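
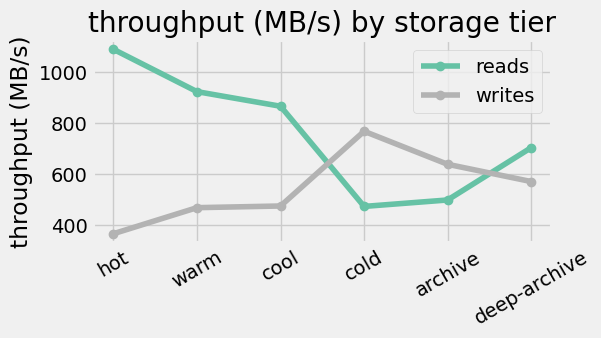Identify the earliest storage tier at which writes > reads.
cold

cool: writes ≈ 500 vs reads ≈ 900 (not yet); cold: writes ≈ 800 vs reads ≈ 500 (first crossover).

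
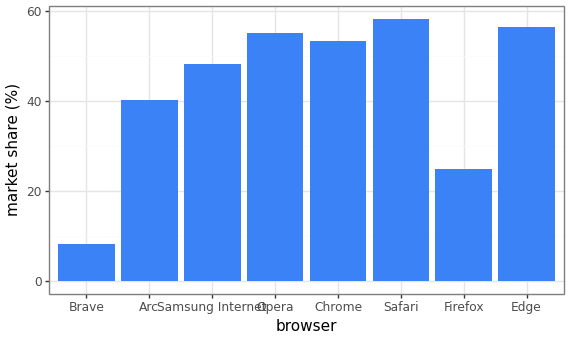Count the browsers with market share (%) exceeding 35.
Above 35: Arc, Samsung Internet, Opera, Chrome, Safari, Edge.

6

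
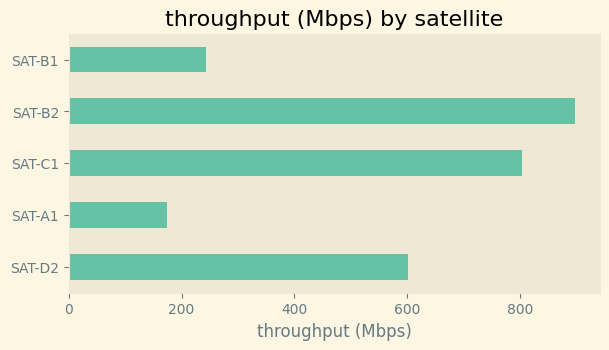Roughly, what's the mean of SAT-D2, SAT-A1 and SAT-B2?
(600 + 200 + 900) / 3 ≈ 567.

≈ 567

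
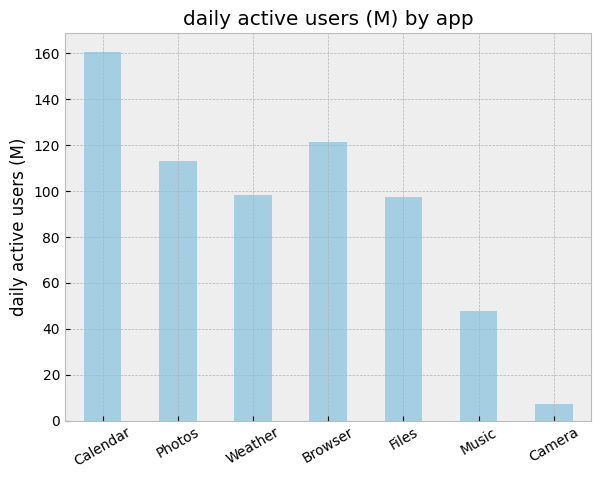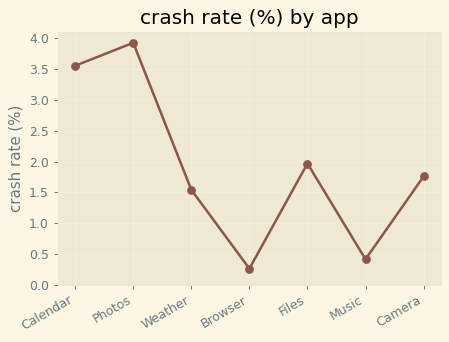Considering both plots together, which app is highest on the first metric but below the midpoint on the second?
Browser

Chart 2 median crash rate (%) ≈ 2; below-median apps: Weather, Browser, Music. Among those, Browser has the highest daily active users (M) (≈ 120).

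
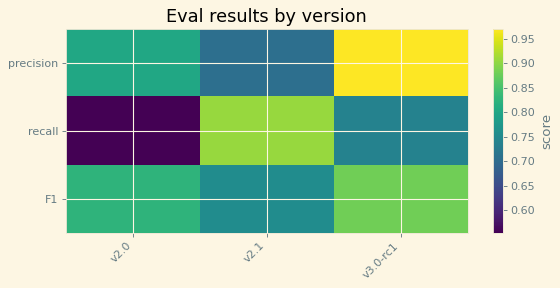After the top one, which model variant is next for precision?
v2.0

Top 3 for precision: v3.0-rc1 ≈ 0.95, v2.0 ≈ 0.80, v2.1 ≈ 0.70.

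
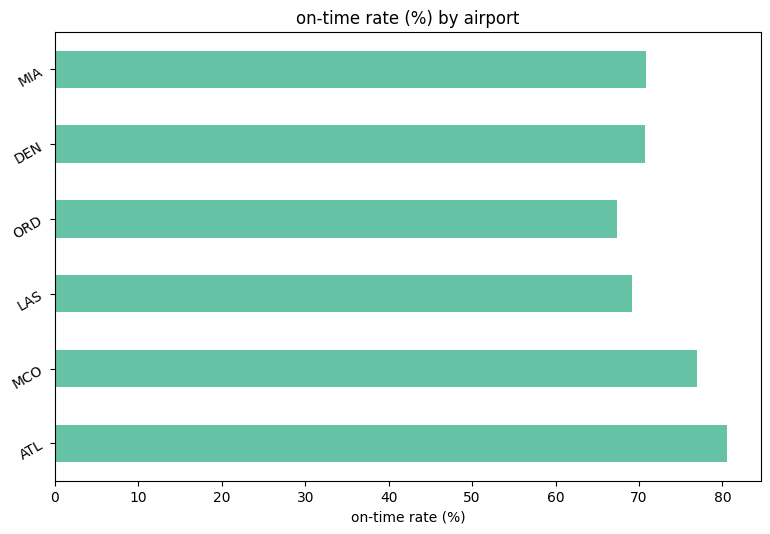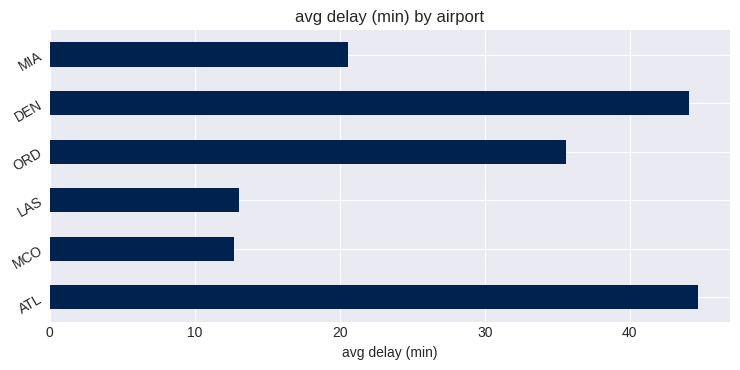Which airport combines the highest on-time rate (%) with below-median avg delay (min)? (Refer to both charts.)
MCO

Chart 2 median avg delay (min) ≈ 30; below-median airports: MCO, LAS, MIA. Among those, MCO has the highest on-time rate (%) (≈ 80).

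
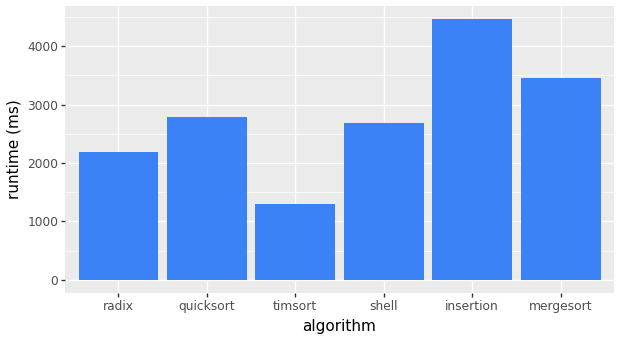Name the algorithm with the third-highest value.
Top 4: insertion ≈ 4500, mergesort ≈ 3500, quicksort ≈ 3000, shell ≈ 2500.

quicksort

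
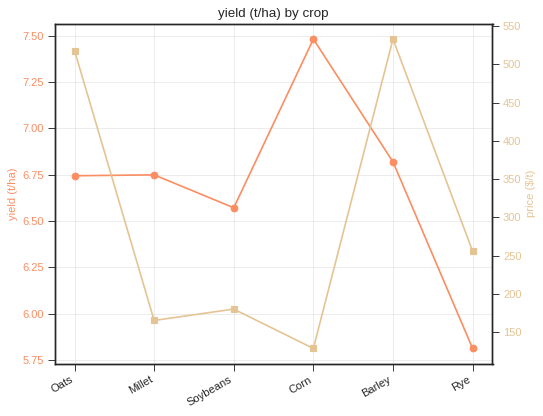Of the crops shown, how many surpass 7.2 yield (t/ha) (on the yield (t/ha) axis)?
Above 7.2: Corn.

1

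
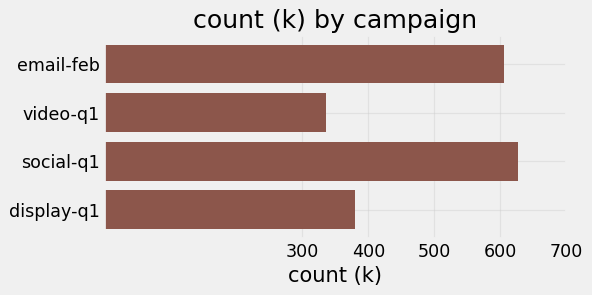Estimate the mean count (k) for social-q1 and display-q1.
(600 + 400) / 2 ≈ 500.

≈ 500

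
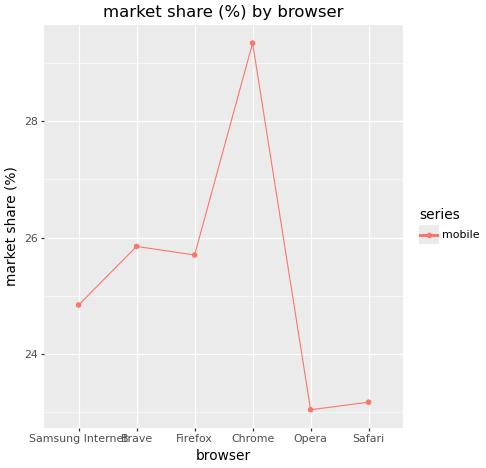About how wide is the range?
Max Chrome ≈ 29, min Opera ≈ 23; range ≈ 6.

≈ 6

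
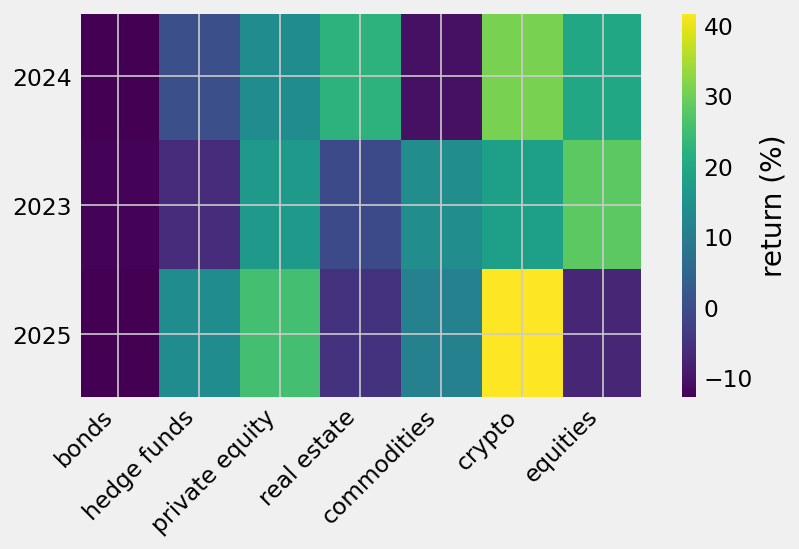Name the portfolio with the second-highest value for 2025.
private equity

Top 3 for 2025: crypto ≈ 40, private equity ≈ 25, hedge funds ≈ 15.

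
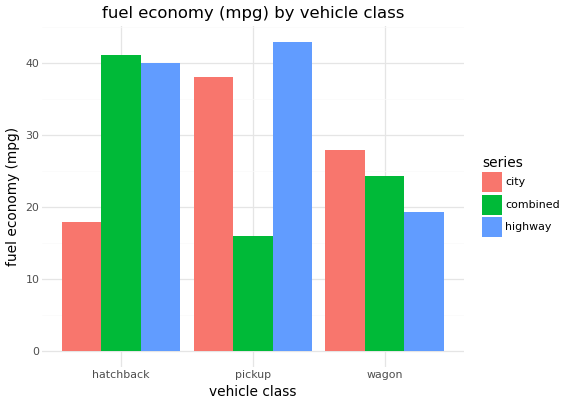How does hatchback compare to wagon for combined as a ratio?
hatchback ≈ 40, wagon ≈ 25; 40/25 ≈ 1.6.

≈ 1.6×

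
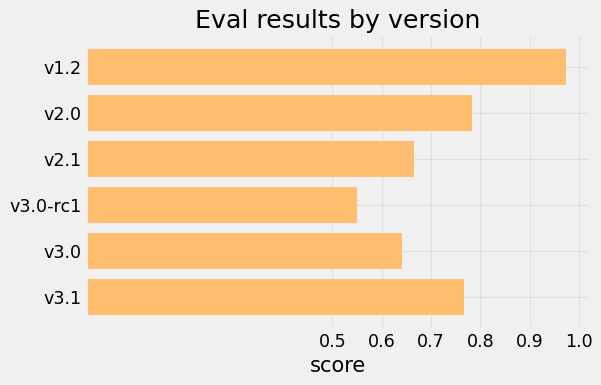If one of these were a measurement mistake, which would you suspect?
v1.2 ≈ 1.0; the rest sit between ≈ 0.6 and ≈ 0.8.

v1.2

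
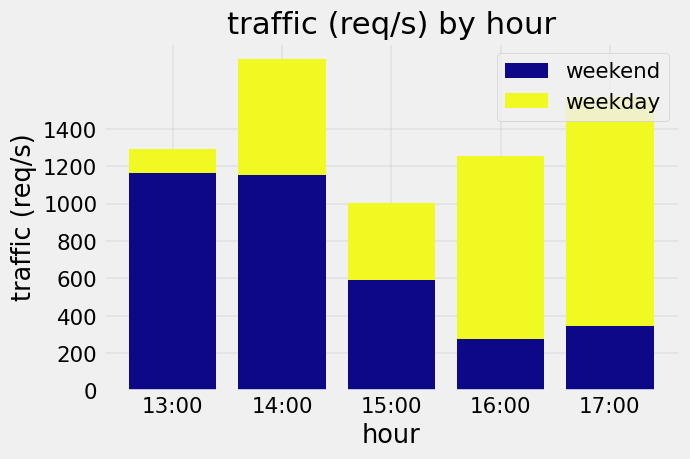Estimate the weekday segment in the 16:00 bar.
weekday top ≈ 1200, bottom ≈ 200; segment ≈ 1000.

≈ 1000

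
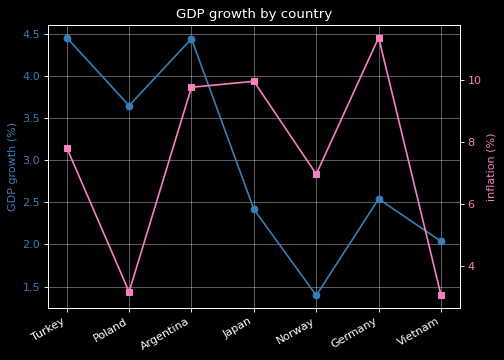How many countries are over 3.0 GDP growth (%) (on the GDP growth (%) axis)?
3

Above 3.0: Turkey, Poland, Argentina.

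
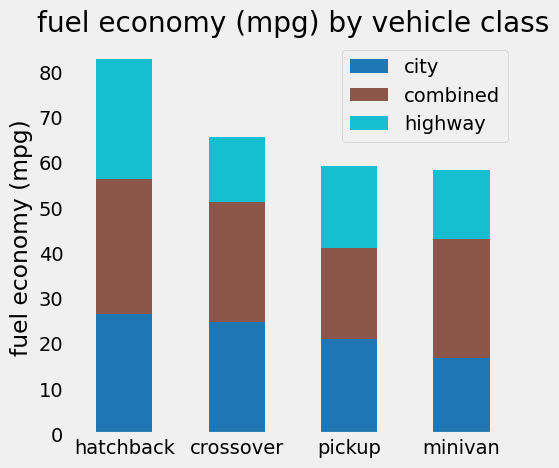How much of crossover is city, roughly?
≈ 20

city top ≈ 20, bottom ≈ 0; segment ≈ 20.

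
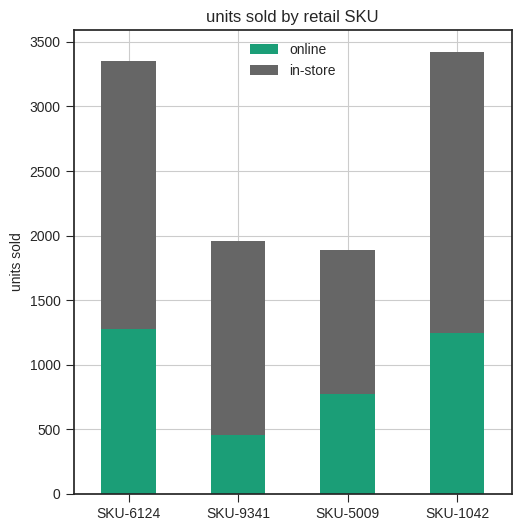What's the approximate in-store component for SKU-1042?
≈ 2500

in-store top ≈ 3500, bottom ≈ 1000; segment ≈ 2500.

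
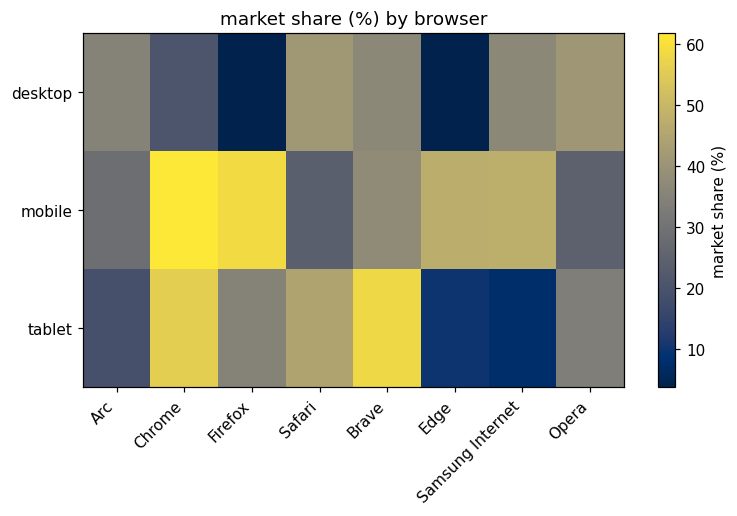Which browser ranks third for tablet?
Top 4 for tablet: Brave ≈ 60, Chrome ≈ 55, Safari ≈ 45, Firefox ≈ 35.

Safari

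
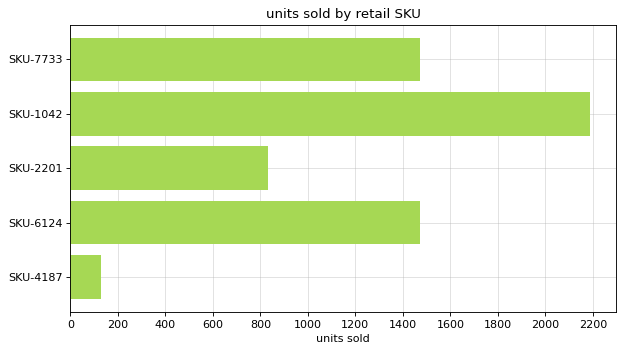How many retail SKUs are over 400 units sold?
Above 400: SKU-7733, SKU-1042, SKU-2201, SKU-6124.

4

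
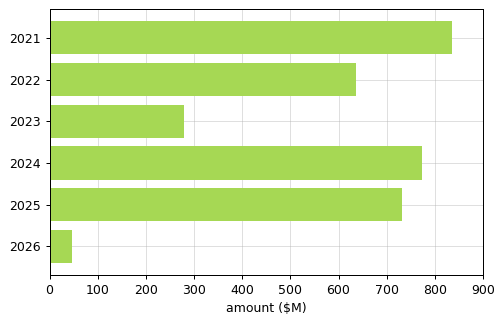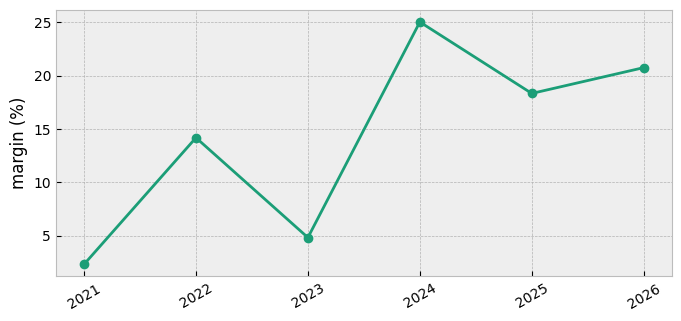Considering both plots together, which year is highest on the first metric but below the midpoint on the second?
2021

Chart 2 median margin (%) ≈ 15; below-median years: 2021, 2022, 2023. Among those, 2021 has the highest amount ($M) (≈ 800).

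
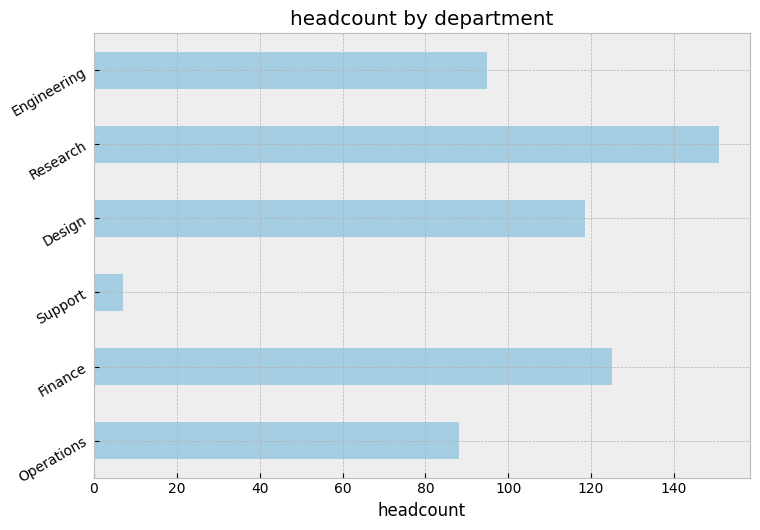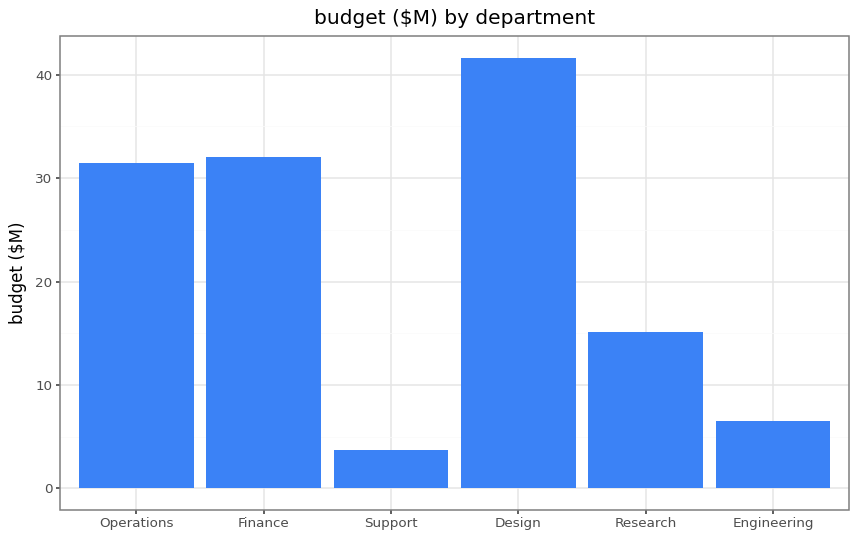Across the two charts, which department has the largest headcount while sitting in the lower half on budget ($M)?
Chart 2 median budget ($M) ≈ 25; below-median departments: Support, Research, Engineering. Among those, Research has the highest headcount (≈ 160).

Research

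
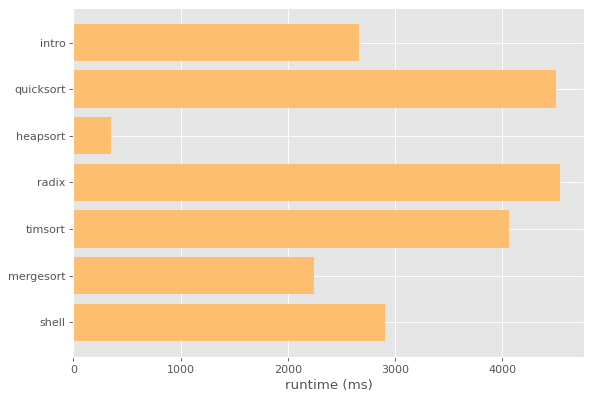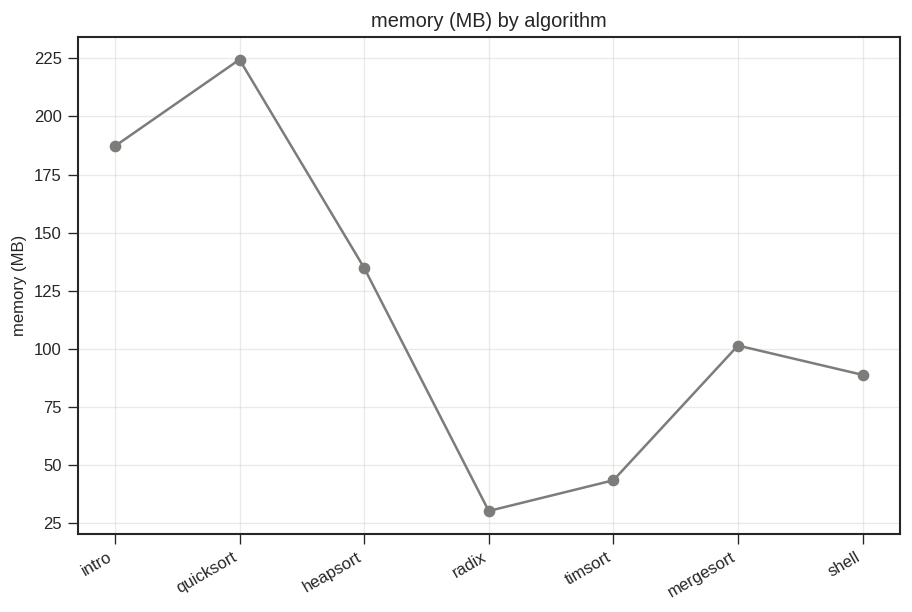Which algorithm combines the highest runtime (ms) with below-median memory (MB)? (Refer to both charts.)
Chart 2 median memory (MB) ≈ 100; below-median algorithms: radix, timsort, shell. Among those, radix has the highest runtime (ms) (≈ 4500).

radix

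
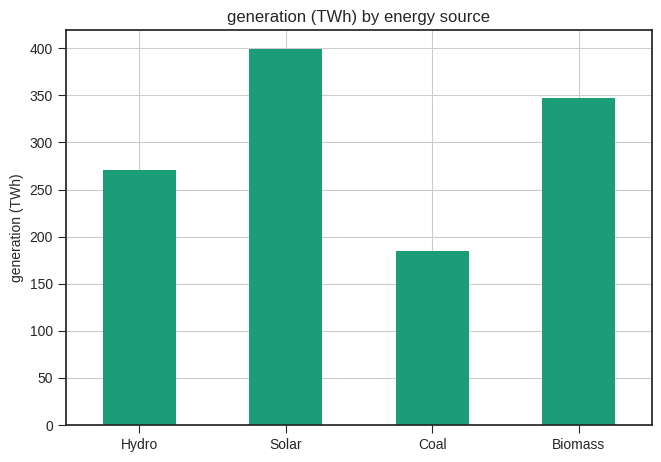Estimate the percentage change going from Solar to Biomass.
≈ -12.5%

Solar ≈ 400, Biomass ≈ 350; (350 − 400) / 400 ≈ -12.5%.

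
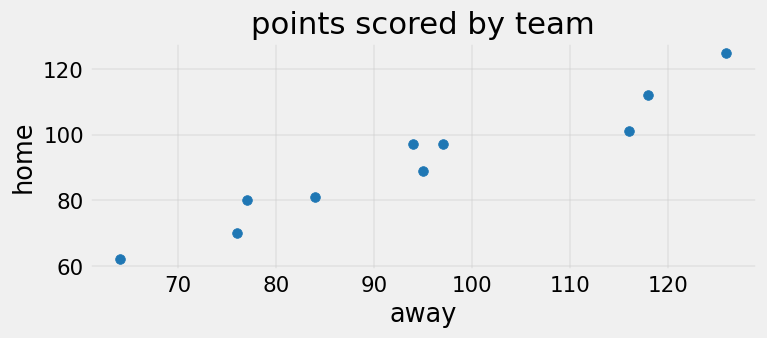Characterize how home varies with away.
Points are positively correlated; strong (|r| ≈ 1.0).

positive, strong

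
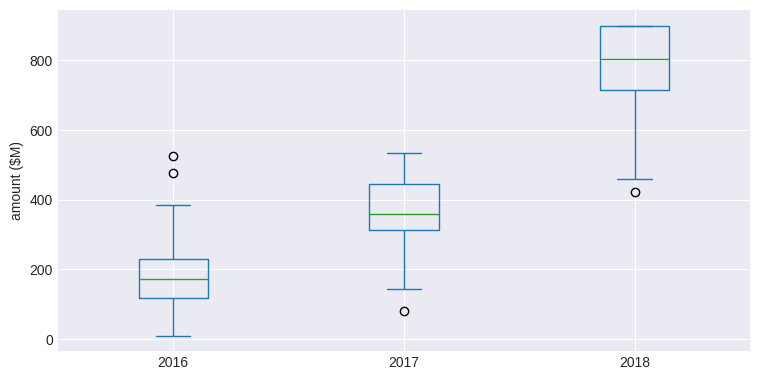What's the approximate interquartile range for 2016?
≈ 100

Q3 ≈ 200, Q1 ≈ 100; IQR ≈ 100.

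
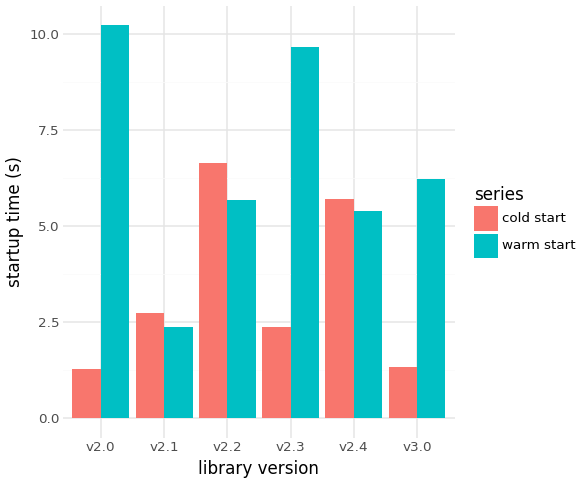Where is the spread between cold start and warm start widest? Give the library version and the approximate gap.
v2.0: cold start ≈ 1, warm start ≈ 10 → gap ≈ 9. Next-largest (v2.3) is only ≈ 8.

v2.0, ≈ 9 s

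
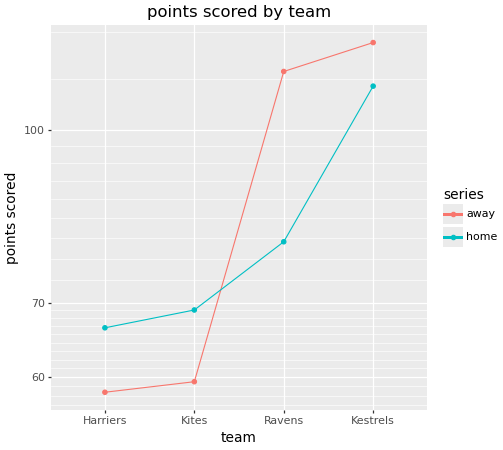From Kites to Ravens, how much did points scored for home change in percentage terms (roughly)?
Kites ≈ 70, Ravens ≈ 80; (80 − 70) / 70 ≈ +14.3%.

≈ +14.3%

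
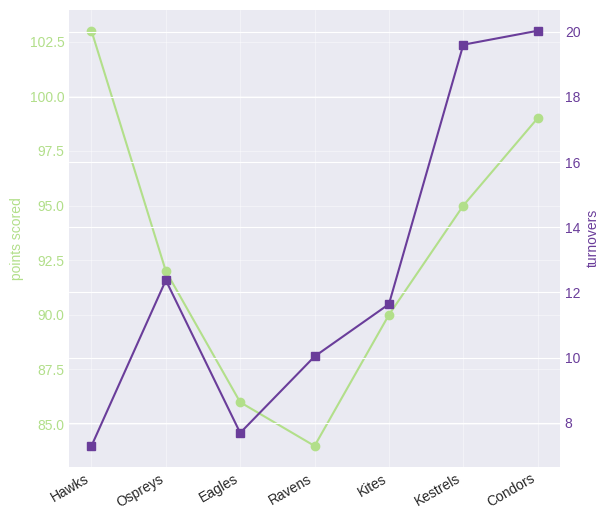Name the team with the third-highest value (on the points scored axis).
Kestrels

Top 4 (on the points scored axis): Hawks ≈ 104, Condors ≈ 100, Kestrels ≈ 96, Ospreys ≈ 92.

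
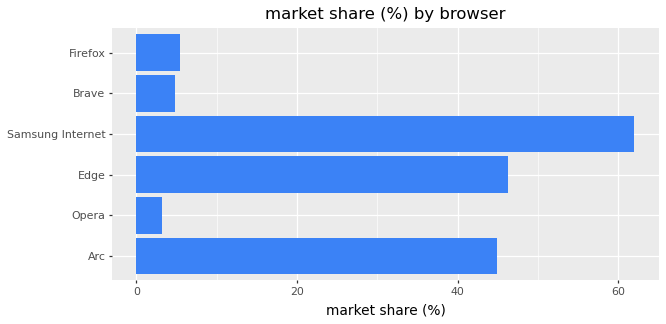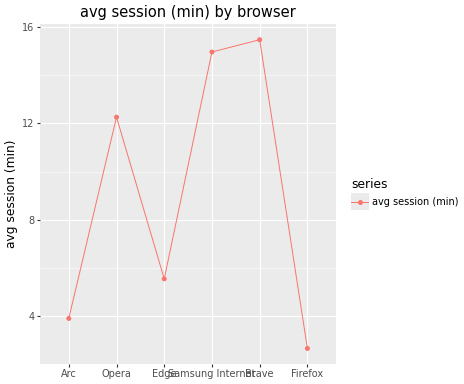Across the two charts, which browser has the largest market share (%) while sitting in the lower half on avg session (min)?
Edge

Chart 2 median avg session (min) ≈ 8; below-median browsers: Arc, Edge, Firefox. Among those, Edge has the highest market share (%) (≈ 50).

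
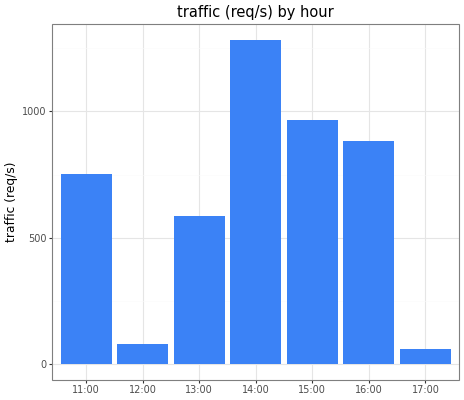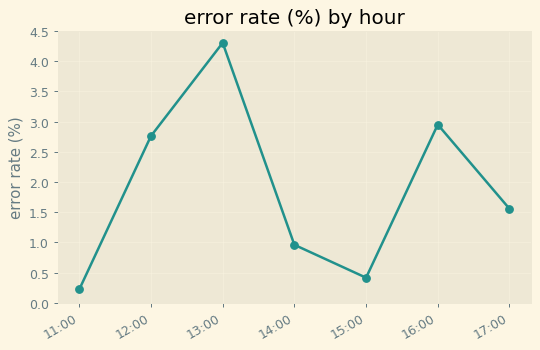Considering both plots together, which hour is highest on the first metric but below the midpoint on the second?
14:00

Chart 2 median error rate (%) ≈ 1.5; below-median hours: 11:00, 14:00, 15:00. Among those, 14:00 has the highest traffic (req/s) (≈ 1200).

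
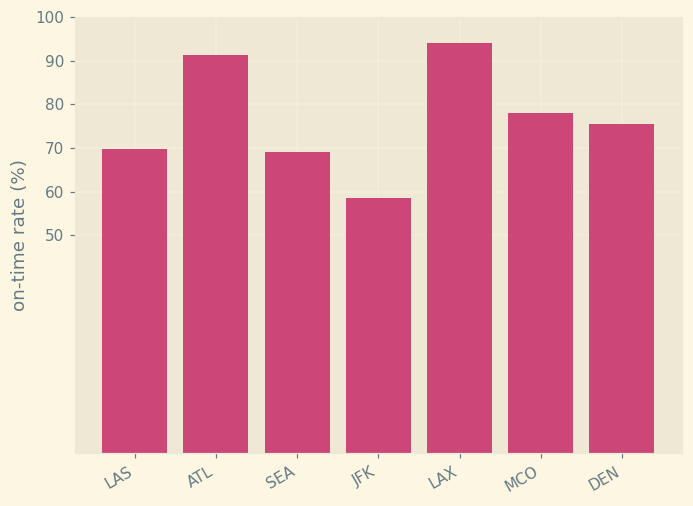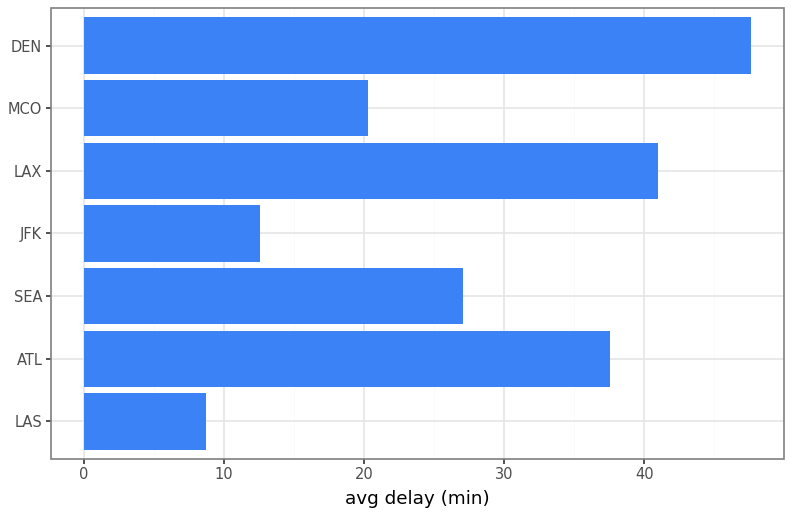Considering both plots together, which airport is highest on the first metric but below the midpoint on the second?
Chart 2 median avg delay (min) ≈ 25; below-median airports: LAS, JFK, MCO. Among those, MCO has the highest on-time rate (%) (≈ 80).

MCO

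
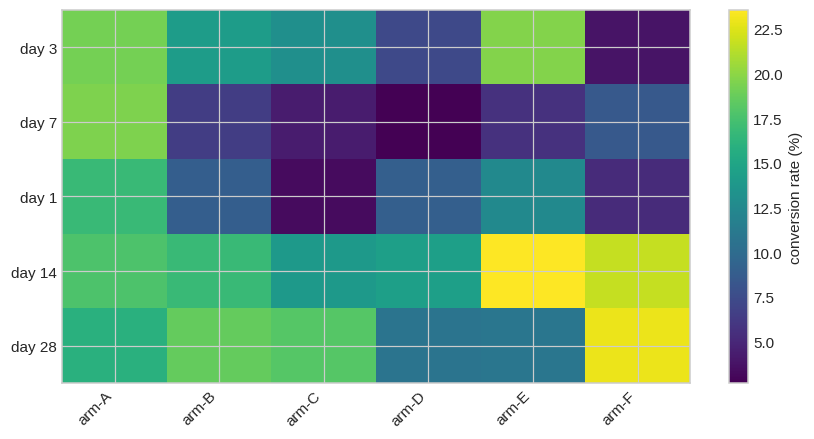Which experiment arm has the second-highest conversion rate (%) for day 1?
arm-E

Top 3 for day 1: arm-A ≈ 16, arm-E ≈ 12, arm-D ≈ 10.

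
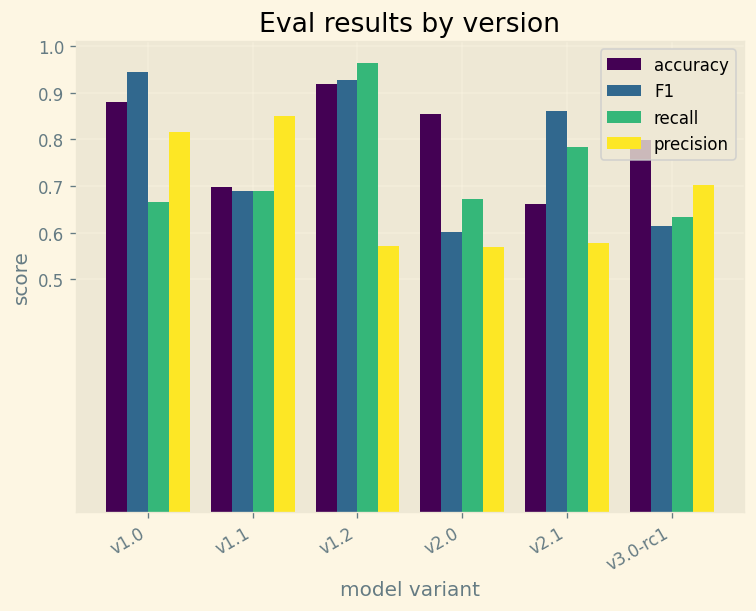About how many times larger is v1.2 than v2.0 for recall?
v1.2 ≈ 1.0, v2.0 ≈ 0.7; 1.0/0.7 ≈ 1.43.

≈ 1.43×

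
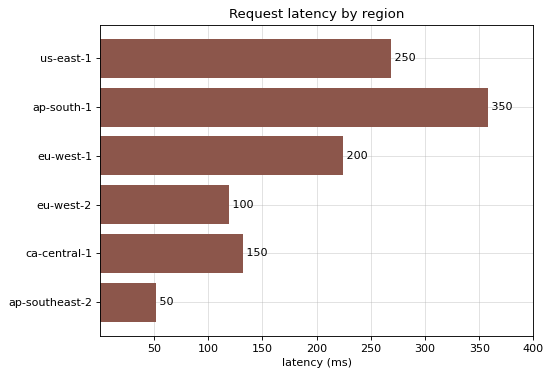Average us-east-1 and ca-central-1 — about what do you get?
(250 + 150) / 2 ≈ 200.

≈ 200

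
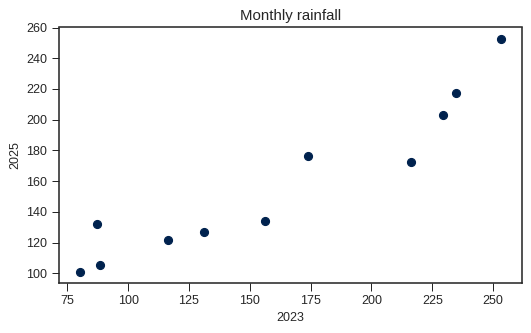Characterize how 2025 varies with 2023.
Points are positively correlated; strong (|r| ≈ 0.9).

positive, strong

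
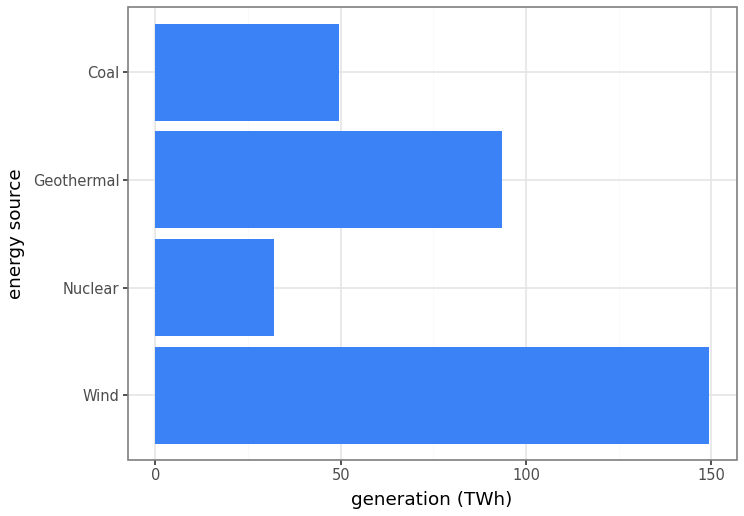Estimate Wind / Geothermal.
≈ 1.4×

Wind ≈ 140, Geothermal ≈ 100; 140/100 ≈ 1.4.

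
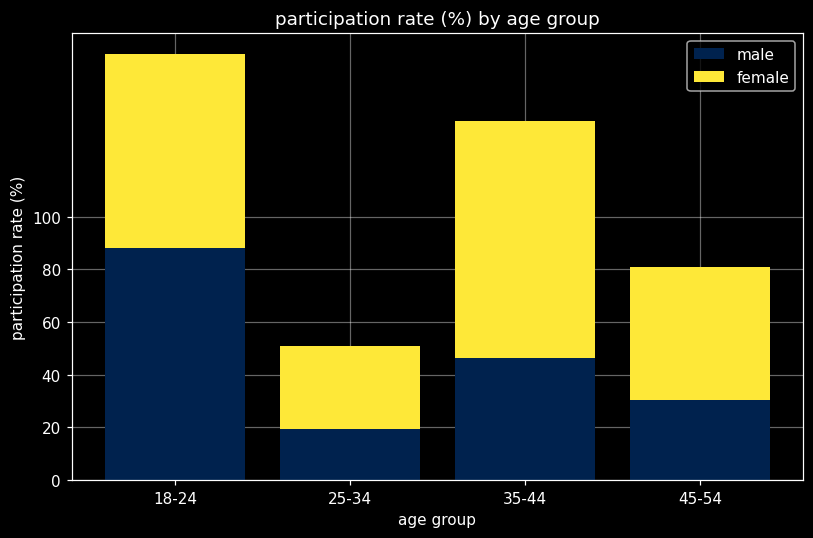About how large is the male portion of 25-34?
male top ≈ 20, bottom ≈ 0; segment ≈ 20.

≈ 20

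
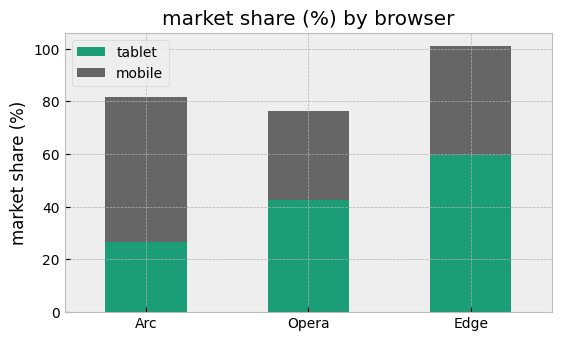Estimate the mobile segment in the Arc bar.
mobile top ≈ 80, bottom ≈ 30; segment ≈ 50.

≈ 50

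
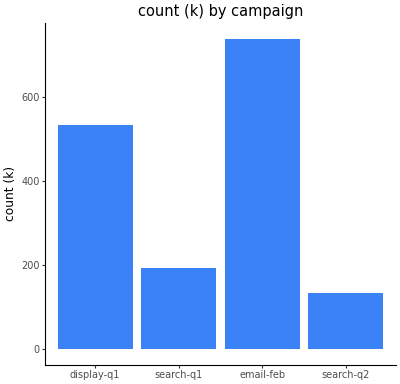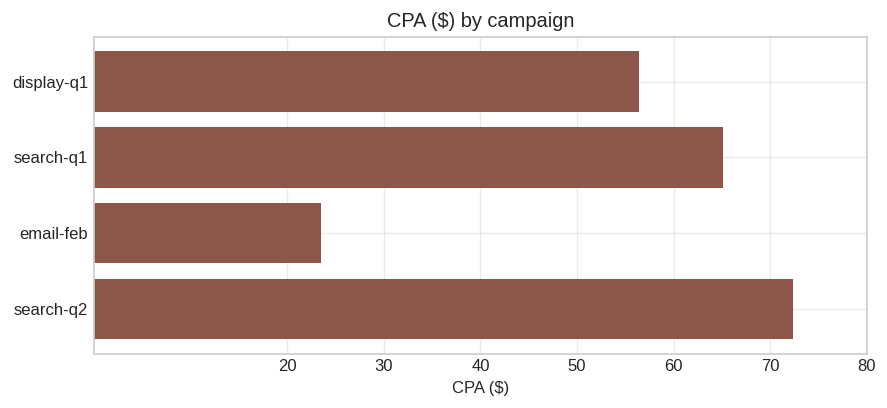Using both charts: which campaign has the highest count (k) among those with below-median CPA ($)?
Chart 2 median CPA ($) ≈ 60; below-median campaigns: display-q1, email-feb. Among those, email-feb has the highest count (k) (≈ 700).

email-feb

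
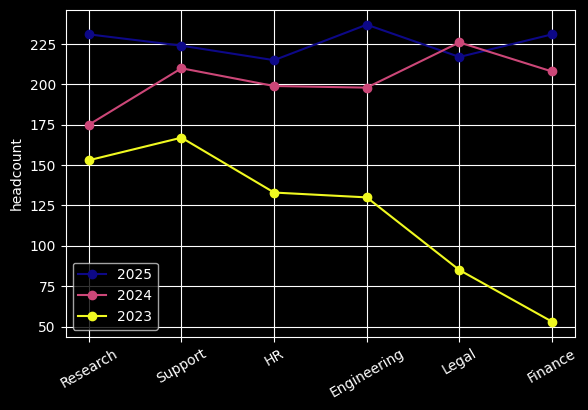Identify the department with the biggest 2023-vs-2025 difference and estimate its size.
Finance: 2023 ≈ 60, 2025 ≈ 240 → gap ≈ 180. Next-largest (Legal) is only ≈ 140.

Finance, ≈ 180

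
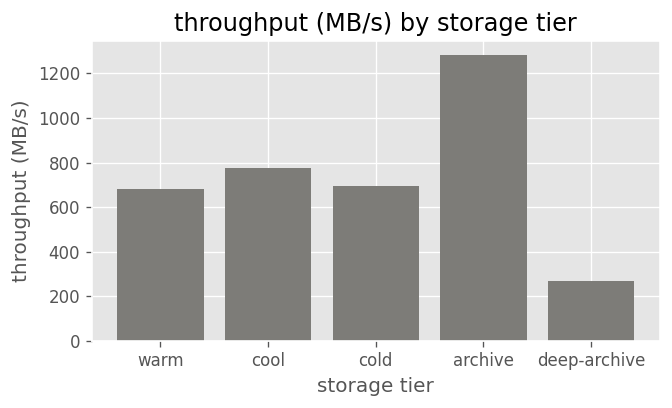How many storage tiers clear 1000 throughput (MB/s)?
1

Above 1000: archive.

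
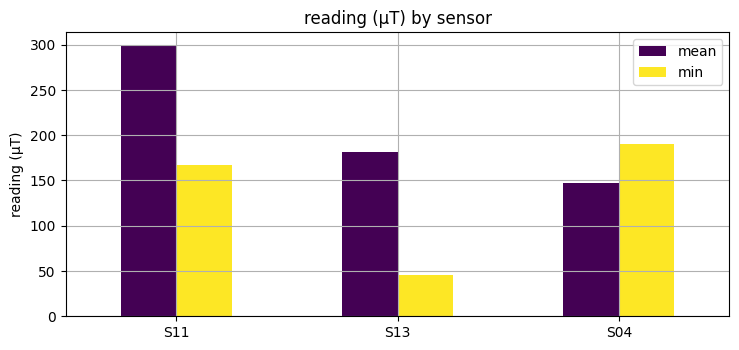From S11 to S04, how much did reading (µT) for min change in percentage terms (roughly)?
≈ +14.3%

S11 ≈ 175, S04 ≈ 200; (200 − 175) / 175 ≈ +14.3%.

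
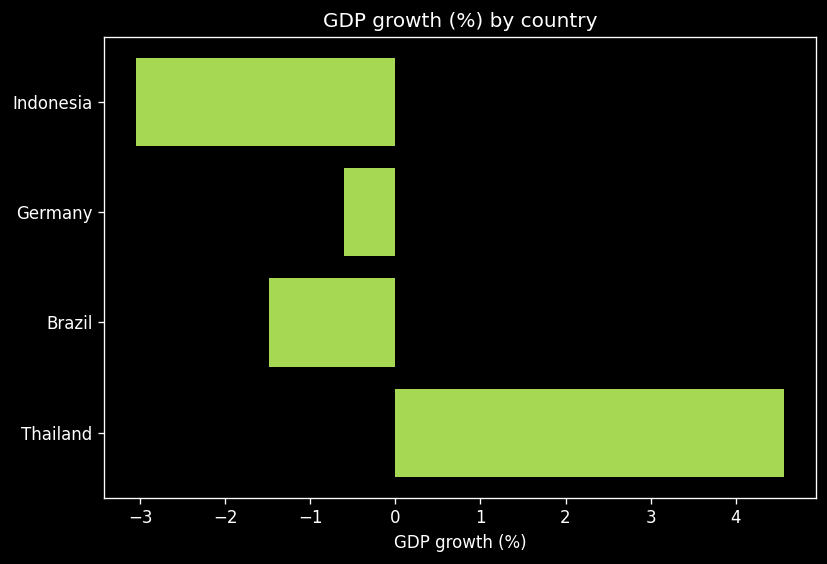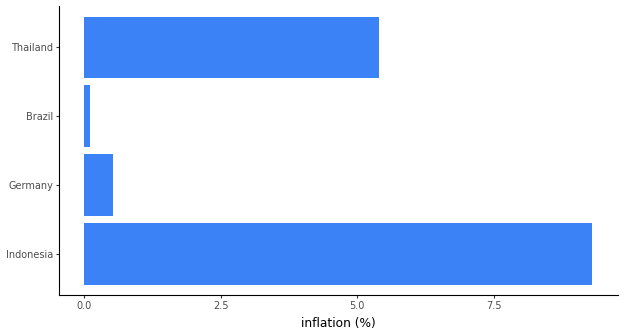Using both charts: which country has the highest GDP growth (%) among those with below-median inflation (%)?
Chart 2 median inflation (%) ≈ 3; below-median countries: Germany, Brazil. Among those, Germany has the highest GDP growth (%) (≈ -0.5).

Germany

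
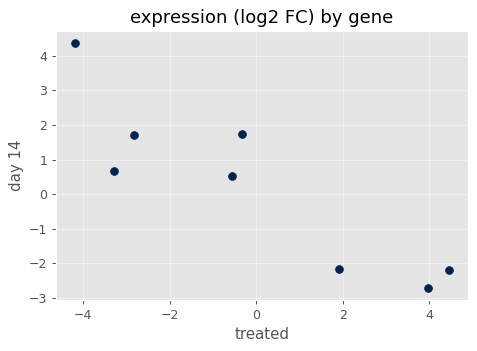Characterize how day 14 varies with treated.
negative, strong

Points are negatively correlated; strong (|r| ≈ 0.9).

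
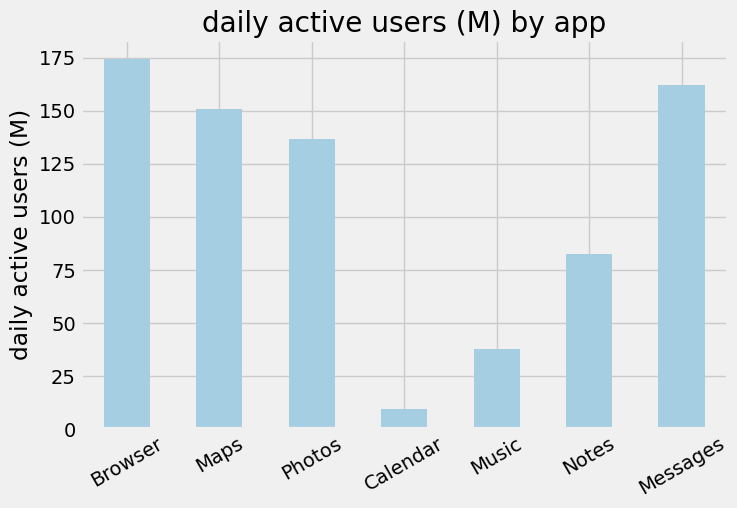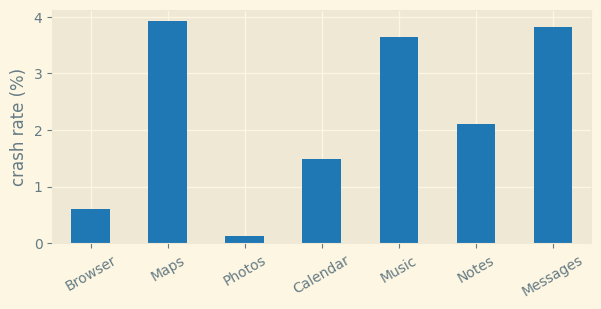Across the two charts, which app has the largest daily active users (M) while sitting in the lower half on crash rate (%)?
Chart 2 median crash rate (%) ≈ 2; below-median apps: Browser, Photos, Calendar. Among those, Browser has the highest daily active users (M) (≈ 180).

Browser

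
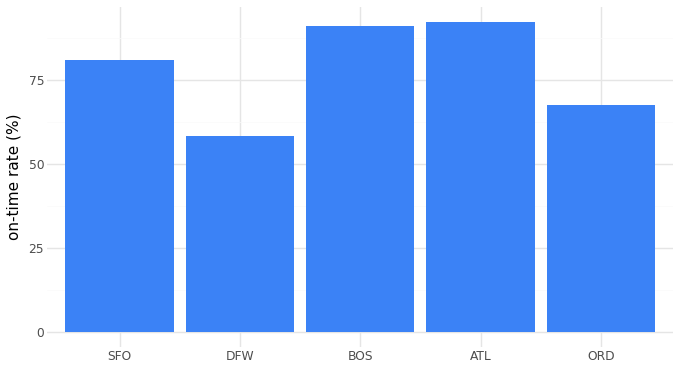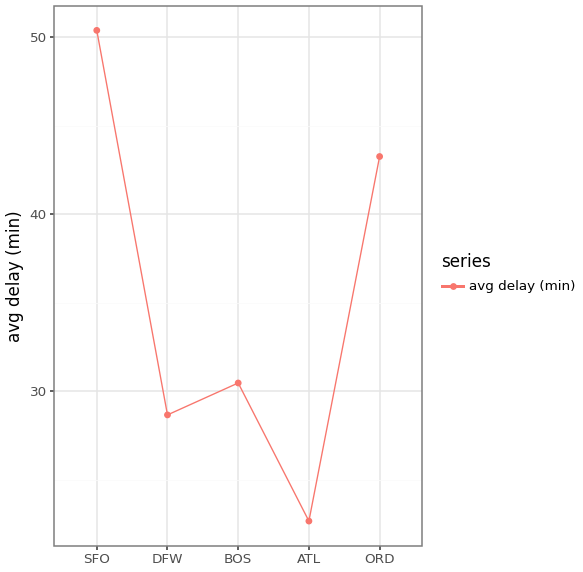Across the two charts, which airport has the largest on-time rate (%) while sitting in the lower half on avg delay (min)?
Chart 2 median avg delay (min) ≈ 30; below-median airports: DFW, ATL. Among those, ATL has the highest on-time rate (%) (≈ 90).

ATL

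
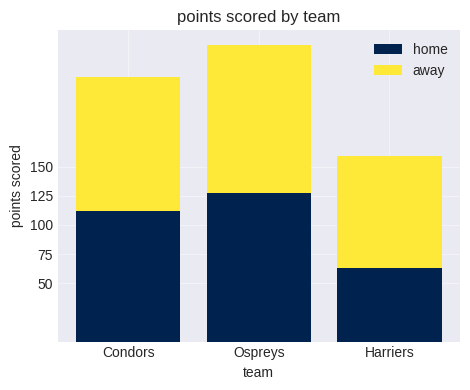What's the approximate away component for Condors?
≈ 125

away top ≈ 225, bottom ≈ 100; segment ≈ 125.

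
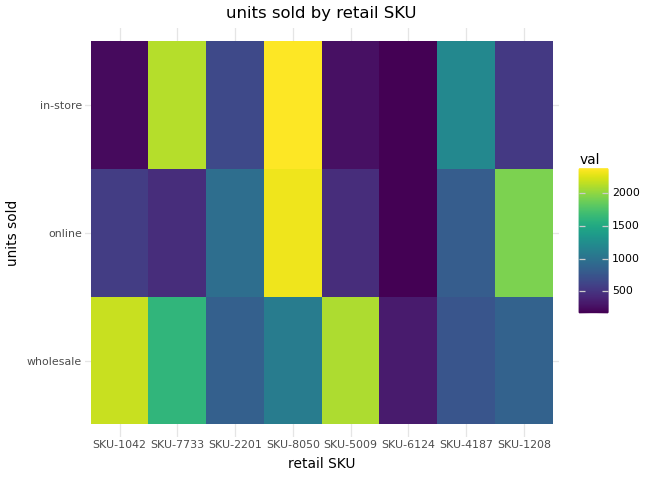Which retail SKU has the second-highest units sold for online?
SKU-1208

Top 3 for online: SKU-8050 ≈ 2400, SKU-1208 ≈ 2000, SKU-2201 ≈ 1000.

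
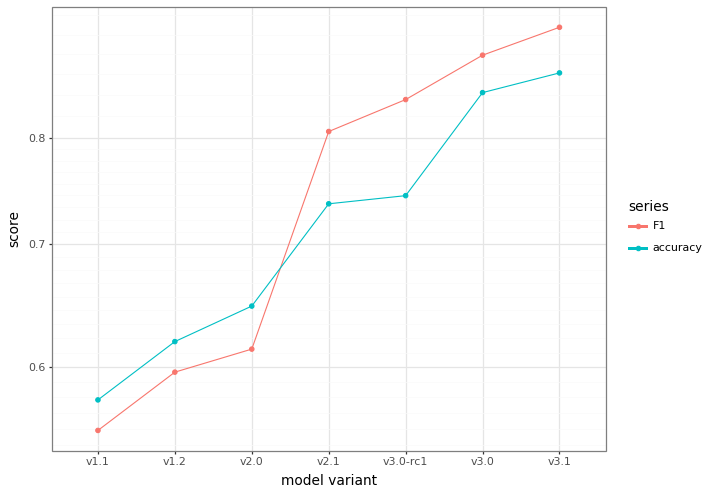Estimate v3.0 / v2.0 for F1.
≈ 1.5×

v3.0 ≈ 0.90, v2.0 ≈ 0.60; 0.90/0.60 ≈ 1.5.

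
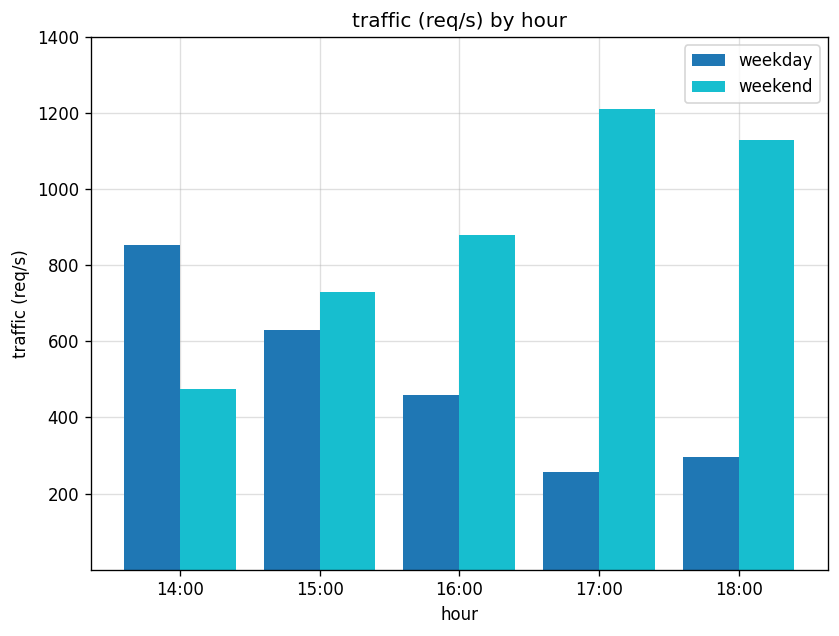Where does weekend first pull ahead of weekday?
14:00: weekend ≈ 400 vs weekday ≈ 800 (not yet); 15:00: weekend ≈ 800 vs weekday ≈ 600 (first crossover).

15:00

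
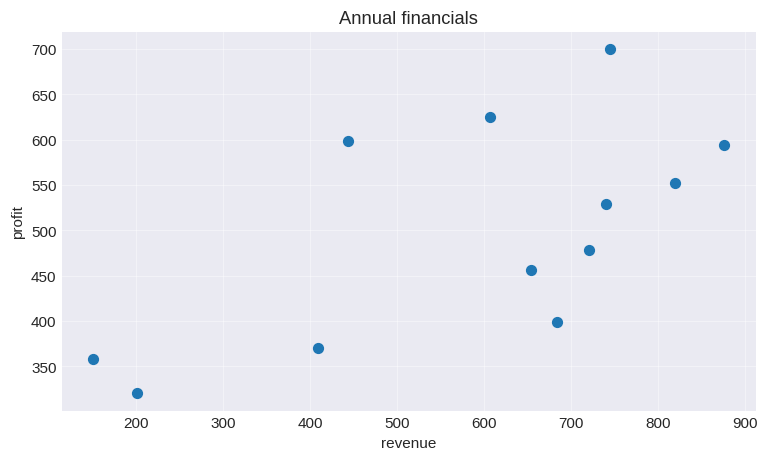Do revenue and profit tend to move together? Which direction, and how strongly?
Points are positively correlated; moderate (|r| ≈ 0.6).

positive, moderate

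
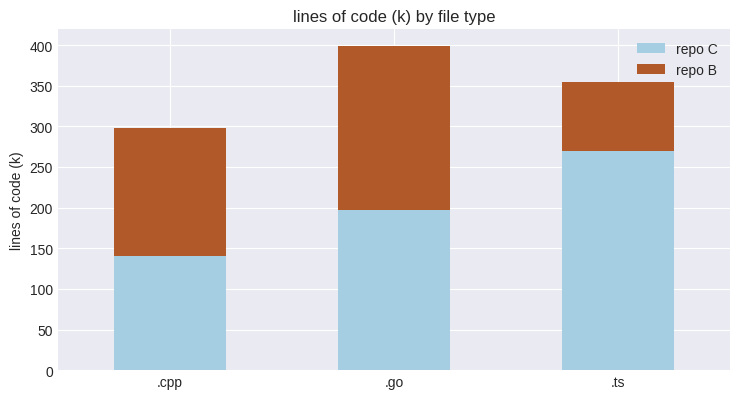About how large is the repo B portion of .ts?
≈ 100

repo B top ≈ 350, bottom ≈ 250; segment ≈ 100.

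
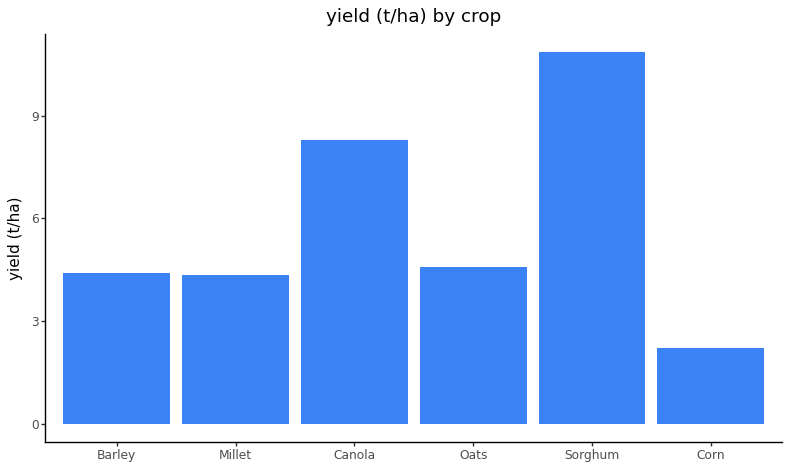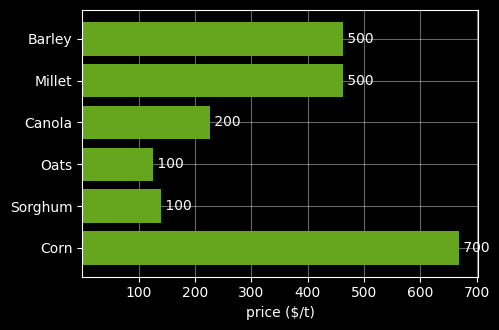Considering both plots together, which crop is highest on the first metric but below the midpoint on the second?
Chart 2 median price ($/t) ≈ 300; below-median crops: Canola, Oats, Sorghum. Among those, Sorghum has the highest yield (t/ha) (≈ 11).

Sorghum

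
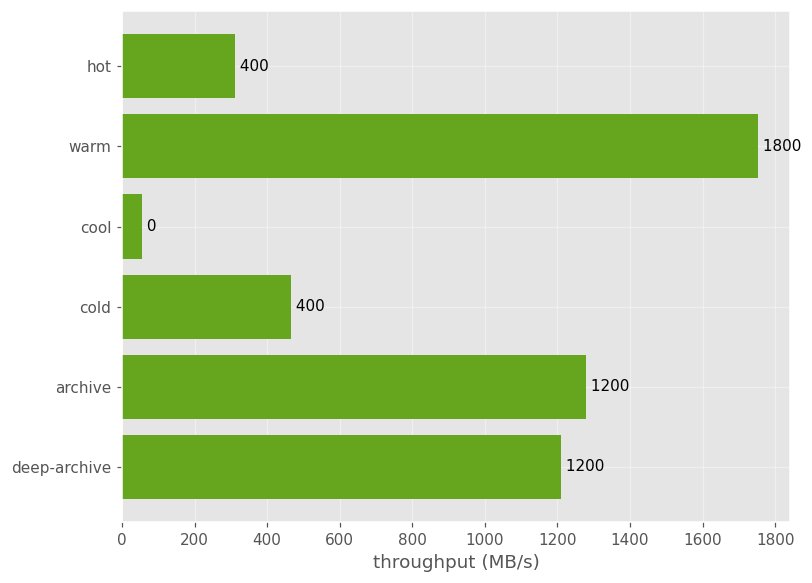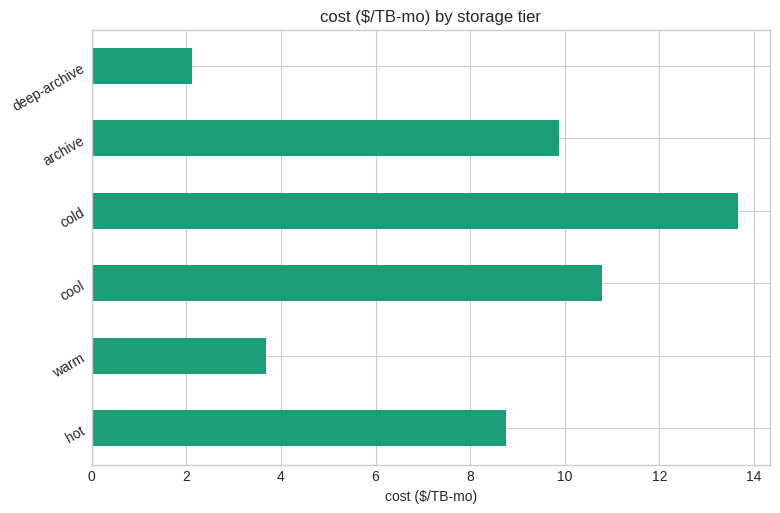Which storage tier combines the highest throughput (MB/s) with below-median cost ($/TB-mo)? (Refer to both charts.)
warm

Chart 2 median cost ($/TB-mo) ≈ 10; below-median storage tiers: hot, warm, deep-archive. Among those, warm has the highest throughput (MB/s) (≈ 1800).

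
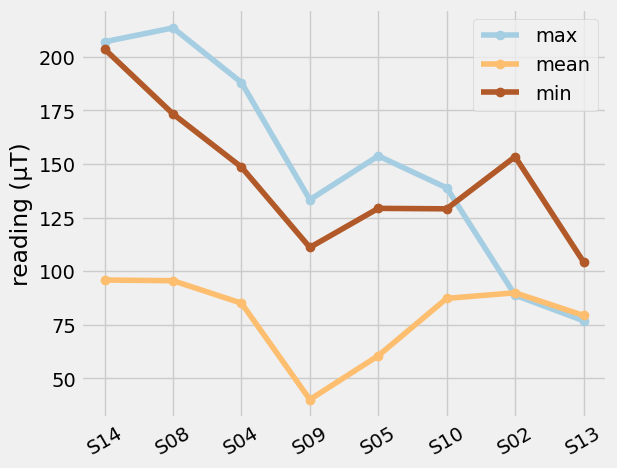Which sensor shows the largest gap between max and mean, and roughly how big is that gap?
S08: max ≈ 220, mean ≈ 100 → gap ≈ 120. Next-largest (S14) is only ≈ 100.

S08, ≈ 120 µT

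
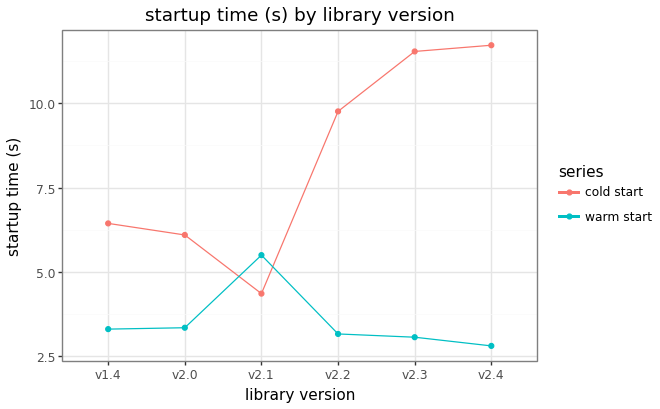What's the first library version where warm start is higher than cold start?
v2.1

v2.0: warm start ≈ 3 vs cold start ≈ 6 (not yet); v2.1: warm start ≈ 5 vs cold start ≈ 4 (first crossover).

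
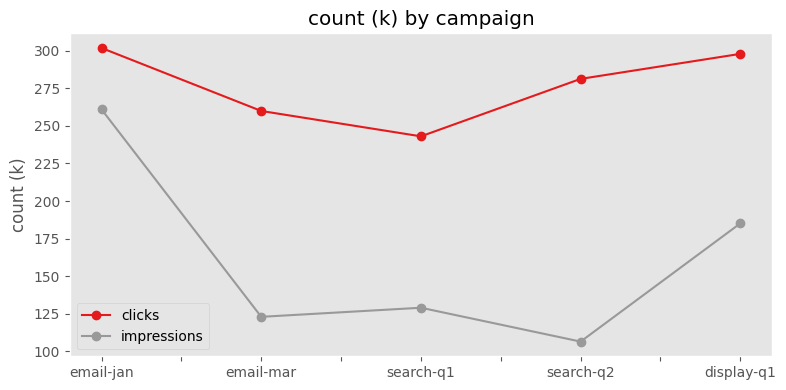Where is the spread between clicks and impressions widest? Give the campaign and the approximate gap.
search-q2, ≈ 180 k

search-q2: clicks ≈ 280, impressions ≈ 100 → gap ≈ 180. Next-largest (email-mar) is only ≈ 140.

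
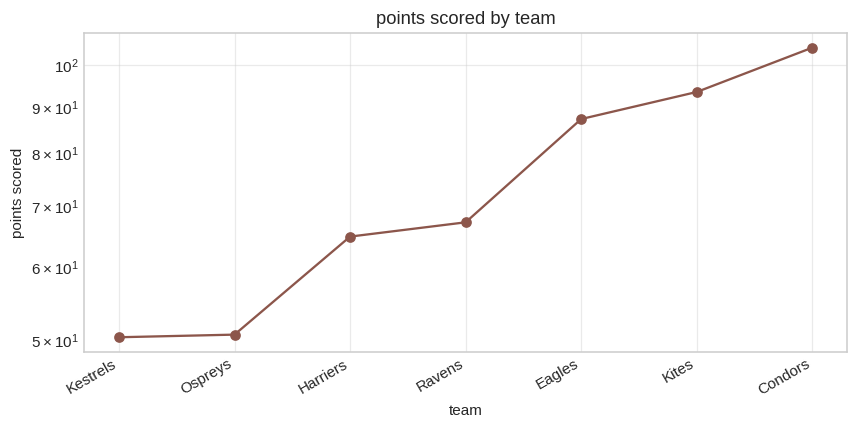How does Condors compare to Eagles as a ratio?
≈ 1.24×

Condors ≈ 105, Eagles ≈ 85; 105/85 ≈ 1.24.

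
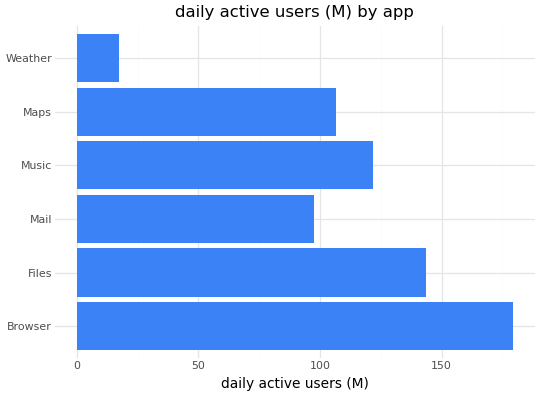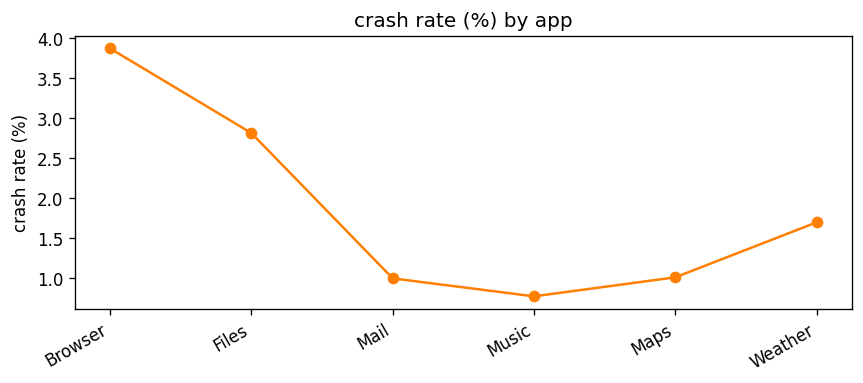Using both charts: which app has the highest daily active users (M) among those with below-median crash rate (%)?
Music

Chart 2 median crash rate (%) ≈ 1.5; below-median apps: Mail, Music, Maps. Among those, Music has the highest daily active users (M) (≈ 120).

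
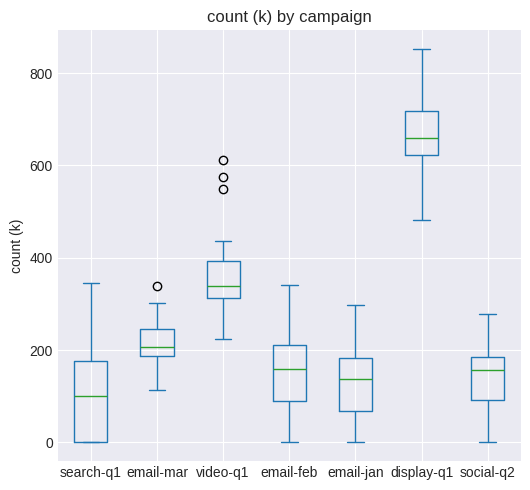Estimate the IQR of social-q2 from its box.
≈ 100

Q3 ≈ 200, Q1 ≈ 100; IQR ≈ 100.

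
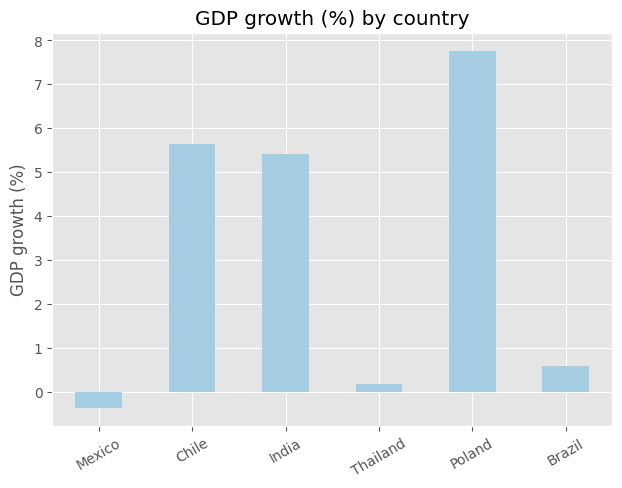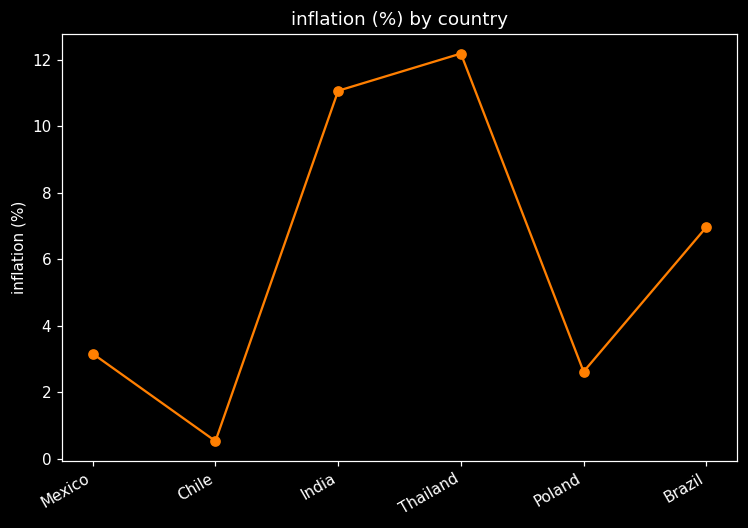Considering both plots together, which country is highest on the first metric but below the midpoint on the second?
Poland

Chart 2 median inflation (%) ≈ 6; below-median countries: Mexico, Chile, Poland. Among those, Poland has the highest GDP growth (%) (≈ 8).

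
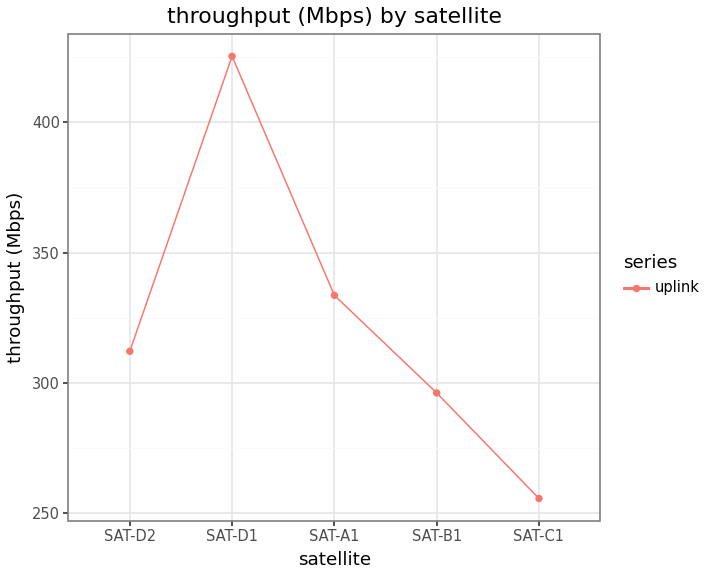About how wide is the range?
Max SAT-D1 ≈ 420, min SAT-C1 ≈ 260; range ≈ 160.

≈ 160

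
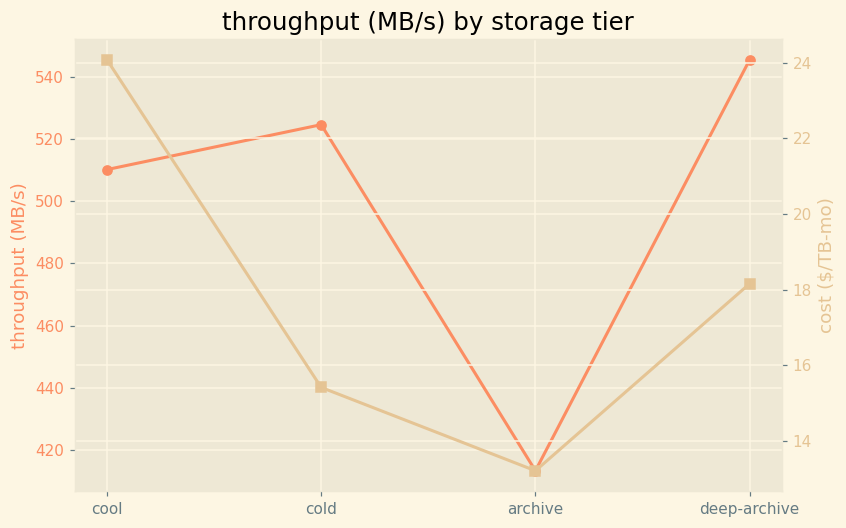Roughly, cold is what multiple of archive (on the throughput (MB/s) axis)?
≈ 1.24×

cold ≈ 520, archive ≈ 420; 520/420 ≈ 1.24.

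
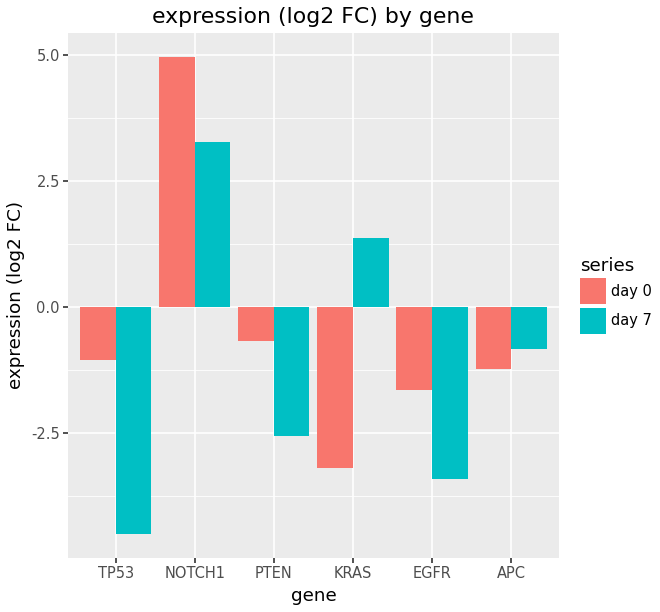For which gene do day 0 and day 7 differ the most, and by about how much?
KRAS: day 0 ≈ -3, day 7 ≈ 1 → gap ≈ 4. Next-largest (TP53) is only ≈ 3.

KRAS, ≈ 4 log2 FC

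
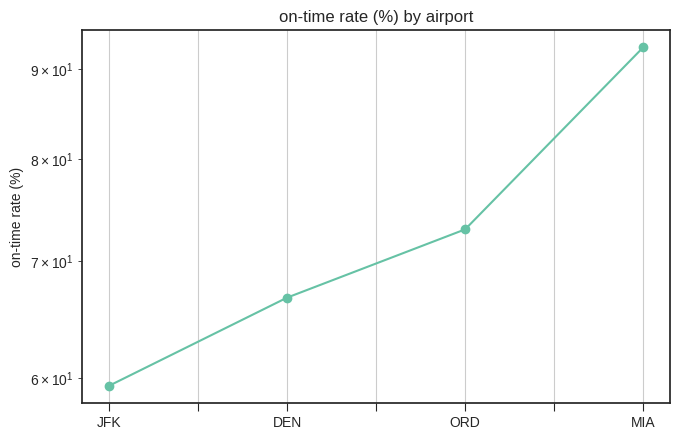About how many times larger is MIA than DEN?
MIA ≈ 95, DEN ≈ 65; 95/65 ≈ 1.46.

≈ 1.46×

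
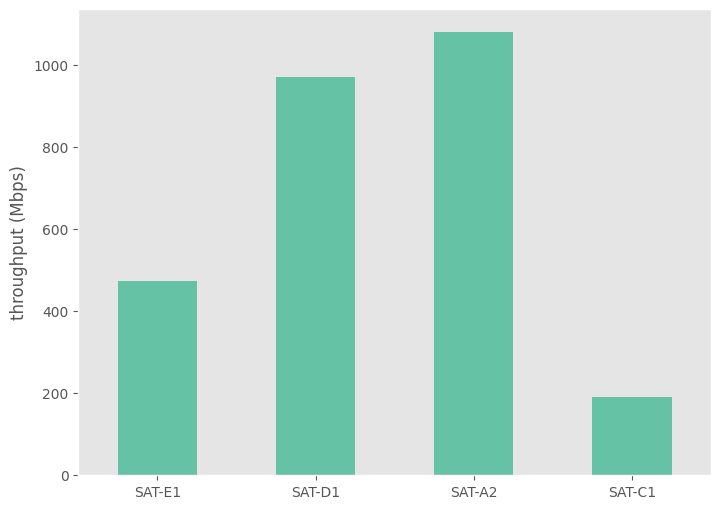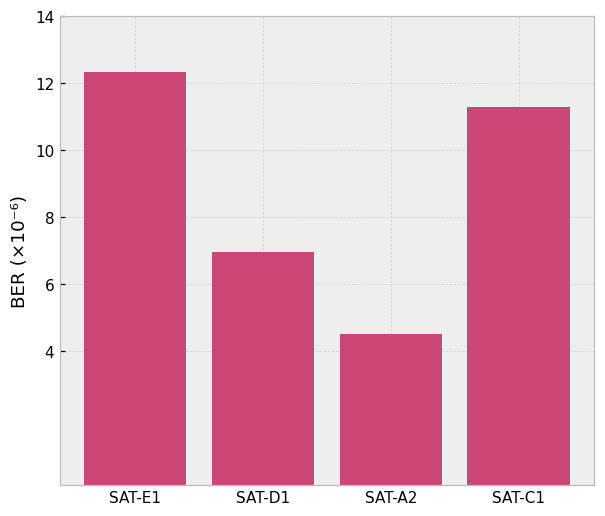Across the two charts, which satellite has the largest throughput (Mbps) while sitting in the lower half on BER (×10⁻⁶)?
Chart 2 median BER (×10⁻⁶) ≈ 10; below-median satellites: SAT-D1, SAT-A2. Among those, SAT-A2 has the highest throughput (Mbps) (≈ 1100).

SAT-A2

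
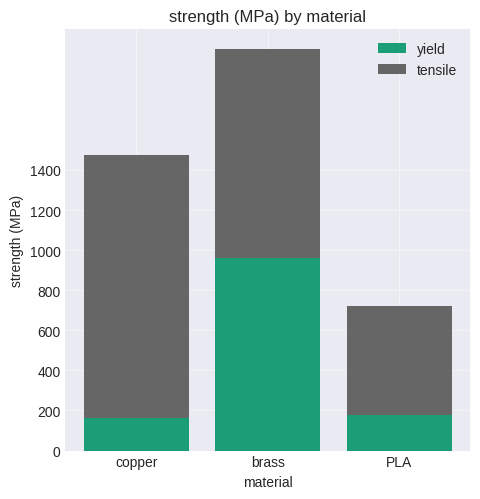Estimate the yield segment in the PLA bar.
yield top ≈ 200, bottom ≈ 0; segment ≈ 200.

≈ 200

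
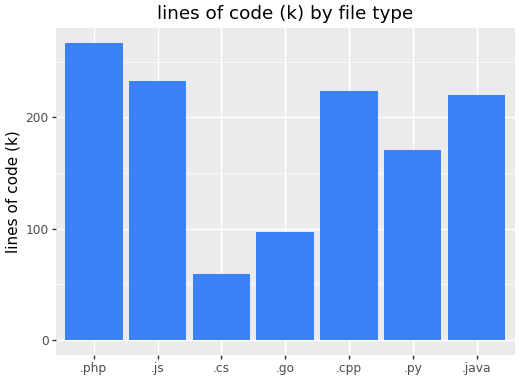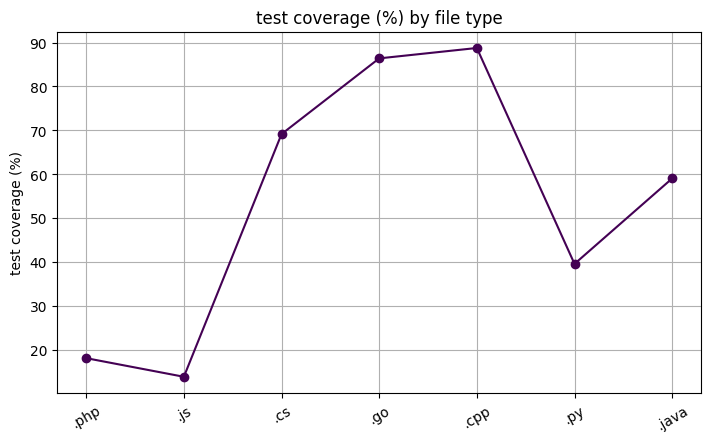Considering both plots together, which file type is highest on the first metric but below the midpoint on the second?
Chart 2 median test coverage (%) ≈ 60; below-median file types: .php, .js, .py. Among those, .php has the highest lines of code (k) (≈ 275).

.php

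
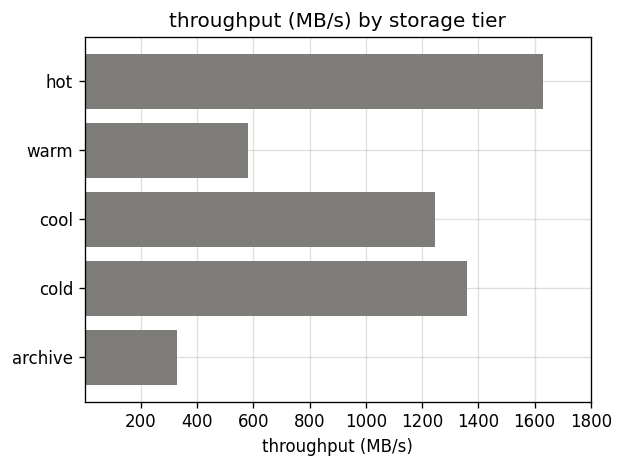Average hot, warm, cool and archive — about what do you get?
(1600 + 600 + 1200 + 400) / 4 ≈ 950.

≈ 950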